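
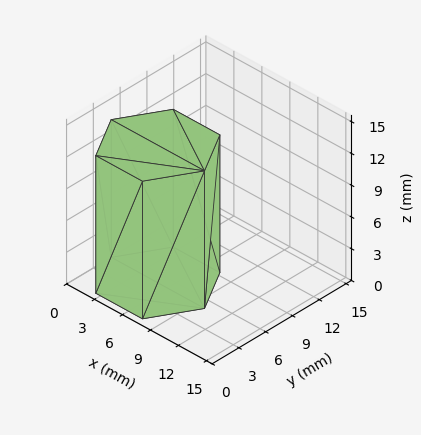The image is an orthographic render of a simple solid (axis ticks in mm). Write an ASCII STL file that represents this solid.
Reading the render: the shape is a regular 6-sided prism (a cylinder approximated with 6 flat sides), circumscribed radius ≈ 5 mm, height ≈ 13 mm (dimensions read to the nearest mm from the axis ticks). For the STL, each face is triangulated and given an outward normal.

solid part
  facet normal 0.0000 0.0000 -1.0000
    outer loop
      vertex 2.50 9.33 0.00
      vertex 7.50 9.33 0.00
      vertex 10.00 5.00 0.00
    endloop
  endfacet
  facet normal 0.0000 0.0000 -1.0000
    outer loop
      vertex 0.00 5.00 0.00
      vertex 2.50 9.33 0.00
      vertex 10.00 5.00 0.00
    endloop
  endfacet
  facet normal 0.0000 0.0000 -1.0000
    outer loop
      vertex 2.50 0.67 0.00
      vertex 0.00 5.00 0.00
      vertex 10.00 5.00 0.00
    endloop
  endfacet
  facet normal 0.0000 0.0000 -1.0000
    outer loop
      vertex 7.50 0.67 0.00
      vertex 2.50 0.67 0.00
      vertex 10.00 5.00 0.00
    endloop
  endfacet
  facet normal 0.0000 0.0000 1.0000
    outer loop
      vertex 10.00 5.00 13.00
      vertex 7.50 9.33 13.00
      vertex 2.50 9.33 13.00
    endloop
  endfacet
  facet normal 0.0000 0.0000 1.0000
    outer loop
      vertex 10.00 5.00 13.00
      vertex 2.50 9.33 13.00
      vertex 0.00 5.00 13.00
    endloop
  endfacet
  facet normal 0.0000 0.0000 1.0000
    outer loop
      vertex 10.00 5.00 13.00
      vertex 0.00 5.00 13.00
      vertex 2.50 0.67 13.00
    endloop
  endfacet
  facet normal 0.0000 0.0000 1.0000
    outer loop
      vertex 10.00 5.00 13.00
      vertex 2.50 0.67 13.00
      vertex 7.50 0.67 13.00
    endloop
  endfacet
  facet normal 0.8660 0.5000 0.0000
    outer loop
      vertex 10.00 5.00 0.00
      vertex 7.50 9.33 0.00
      vertex 7.50 9.33 13.00
    endloop
  endfacet
  facet normal 0.8660 0.5000 0.0000
    outer loop
      vertex 10.00 5.00 0.00
      vertex 7.50 9.33 13.00
      vertex 10.00 5.00 13.00
    endloop
  endfacet
  facet normal 0.0000 1.0000 0.0000
    outer loop
      vertex 7.50 9.33 0.00
      vertex 2.50 9.33 0.00
      vertex 2.50 9.33 13.00
    endloop
  endfacet
  facet normal 0.0000 1.0000 0.0000
    outer loop
      vertex 7.50 9.33 0.00
      vertex 2.50 9.33 13.00
      vertex 7.50 9.33 13.00
    endloop
  endfacet
  facet normal -0.8660 0.5000 0.0000
    outer loop
      vertex 2.50 9.33 0.00
      vertex 0.00 5.00 0.00
      vertex 0.00 5.00 13.00
    endloop
  endfacet
  facet normal -0.8660 0.5000 0.0000
    outer loop
      vertex 2.50 9.33 0.00
      vertex 0.00 5.00 13.00
      vertex 2.50 9.33 13.00
    endloop
  endfacet
  facet normal -0.8660 -0.5000 0.0000
    outer loop
      vertex 0.00 5.00 0.00
      vertex 2.50 0.67 0.00
      vertex 2.50 0.67 13.00
    endloop
  endfacet
  facet normal -0.8660 -0.5000 0.0000
    outer loop
      vertex 0.00 5.00 0.00
      vertex 2.50 0.67 13.00
      vertex 0.00 5.00 13.00
    endloop
  endfacet
  facet normal 0.0000 -1.0000 0.0000
    outer loop
      vertex 2.50 0.67 0.00
      vertex 7.50 0.67 0.00
      vertex 7.50 0.67 13.00
    endloop
  endfacet
  facet normal 0.0000 -1.0000 0.0000
    outer loop
      vertex 2.50 0.67 0.00
      vertex 7.50 0.67 13.00
      vertex 2.50 0.67 13.00
    endloop
  endfacet
  facet normal 0.8660 -0.5000 0.0000
    outer loop
      vertex 7.50 0.67 0.00
      vertex 10.00 5.00 0.00
      vertex 10.00 5.00 13.00
    endloop
  endfacet
  facet normal 0.8660 -0.5000 0.0000
    outer loop
      vertex 7.50 0.67 0.00
      vertex 10.00 5.00 13.00
      vertex 7.50 0.67 13.00
    endloop
  endfacet
endsolid part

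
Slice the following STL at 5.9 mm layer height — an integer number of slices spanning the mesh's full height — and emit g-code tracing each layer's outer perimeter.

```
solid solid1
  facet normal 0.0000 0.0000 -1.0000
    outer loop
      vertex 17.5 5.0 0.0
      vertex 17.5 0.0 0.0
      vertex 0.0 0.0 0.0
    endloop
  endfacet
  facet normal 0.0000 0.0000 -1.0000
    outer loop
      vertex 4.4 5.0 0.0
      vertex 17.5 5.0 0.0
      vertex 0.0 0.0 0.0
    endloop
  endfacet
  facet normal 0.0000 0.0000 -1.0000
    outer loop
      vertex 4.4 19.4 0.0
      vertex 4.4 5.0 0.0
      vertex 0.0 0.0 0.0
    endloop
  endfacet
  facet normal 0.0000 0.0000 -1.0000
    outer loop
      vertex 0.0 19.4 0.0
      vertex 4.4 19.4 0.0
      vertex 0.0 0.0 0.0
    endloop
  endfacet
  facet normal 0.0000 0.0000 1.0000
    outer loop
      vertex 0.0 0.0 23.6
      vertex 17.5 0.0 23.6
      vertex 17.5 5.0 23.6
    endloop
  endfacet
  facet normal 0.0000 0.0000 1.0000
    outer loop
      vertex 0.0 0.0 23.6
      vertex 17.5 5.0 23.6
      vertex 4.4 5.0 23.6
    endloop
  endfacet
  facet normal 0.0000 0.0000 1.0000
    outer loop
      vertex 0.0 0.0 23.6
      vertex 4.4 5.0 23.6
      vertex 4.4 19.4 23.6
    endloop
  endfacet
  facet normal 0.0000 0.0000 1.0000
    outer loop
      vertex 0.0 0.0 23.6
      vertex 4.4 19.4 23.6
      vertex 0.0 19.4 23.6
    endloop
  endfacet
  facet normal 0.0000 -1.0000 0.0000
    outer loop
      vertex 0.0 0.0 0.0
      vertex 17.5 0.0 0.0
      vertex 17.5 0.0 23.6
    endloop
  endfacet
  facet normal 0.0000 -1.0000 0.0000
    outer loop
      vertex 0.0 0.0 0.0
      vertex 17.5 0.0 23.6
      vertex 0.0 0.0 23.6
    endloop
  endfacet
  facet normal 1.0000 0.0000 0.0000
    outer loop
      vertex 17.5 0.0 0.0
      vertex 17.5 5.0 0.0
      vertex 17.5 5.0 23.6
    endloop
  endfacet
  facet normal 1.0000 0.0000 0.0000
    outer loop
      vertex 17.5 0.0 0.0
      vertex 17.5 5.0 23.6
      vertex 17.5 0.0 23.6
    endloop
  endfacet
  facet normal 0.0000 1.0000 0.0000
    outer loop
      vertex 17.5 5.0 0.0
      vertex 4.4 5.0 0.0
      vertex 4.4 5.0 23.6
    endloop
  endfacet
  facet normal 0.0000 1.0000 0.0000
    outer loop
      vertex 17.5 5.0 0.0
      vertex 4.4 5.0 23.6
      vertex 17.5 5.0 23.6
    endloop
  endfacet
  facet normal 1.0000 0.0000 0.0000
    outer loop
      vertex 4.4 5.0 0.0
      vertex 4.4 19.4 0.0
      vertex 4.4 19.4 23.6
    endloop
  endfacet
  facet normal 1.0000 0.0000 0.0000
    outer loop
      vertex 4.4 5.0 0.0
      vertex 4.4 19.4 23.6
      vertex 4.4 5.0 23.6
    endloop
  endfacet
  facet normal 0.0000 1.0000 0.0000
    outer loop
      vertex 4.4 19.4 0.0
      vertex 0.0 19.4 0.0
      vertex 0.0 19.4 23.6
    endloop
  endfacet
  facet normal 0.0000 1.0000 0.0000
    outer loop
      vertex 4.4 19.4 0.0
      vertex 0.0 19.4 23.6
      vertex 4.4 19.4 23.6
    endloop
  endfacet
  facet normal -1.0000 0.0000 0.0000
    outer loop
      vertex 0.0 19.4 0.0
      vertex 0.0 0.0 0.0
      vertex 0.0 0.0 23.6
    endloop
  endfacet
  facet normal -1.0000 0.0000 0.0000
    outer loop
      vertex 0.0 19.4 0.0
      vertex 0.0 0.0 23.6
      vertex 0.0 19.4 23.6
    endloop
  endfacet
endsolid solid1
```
; perimeter-only toolpath
G21 ; units = mm
G90 ; absolute positioning
G28 ; home
; layer 1
G0 Z5.9
G0 X0.0 Y0.0
G1 X17.5 Y0.0
G1 X17.5 Y5.0
G1 X4.4 Y5.0
G1 X4.4 Y19.4
G1 X0.0 Y19.4
G1 X0.0 Y0.0
; layer 2
G0 Z11.8
G0 X0.0 Y0.0
G1 X17.5 Y0.0
G1 X17.5 Y5.0
G1 X4.4 Y5.0
G1 X4.4 Y19.4
G1 X0.0 Y19.4
G1 X0.0 Y0.0
; layer 3
G0 Z17.7
G0 X0.0 Y0.0
G1 X17.5 Y0.0
G1 X17.5 Y5.0
G1 X4.4 Y5.0
G1 X4.4 Y19.4
G1 X0.0 Y19.4
G1 X0.0 Y0.0
; layer 4
G0 Z23.6
G0 X0.0 Y0.0
G1 X17.5 Y0.0
G1 X17.5 Y5.0
G1 X4.4 Y5.0
G1 X4.4 Y19.4
G1 X0.0 Y19.4
G1 X0.0 Y0.0
M2 ; end

The solid is an L-shaped prism: outer 17.5 × 19.4 mm, arm thicknesses ≈ 5 mm (horizontal) and 4.4 mm (vertical), extruded 23.6 mm in z. Slicing at Δz = 5.9 mm — 4 equal slices spanning the solid's height, so layer i sits at z = i·h/4 — gives 4 non-empty perimeters. Each is a 6-segment closed polygon; G0 lifts to the layer z and rapids to the start vertex, then G1 traces the edges.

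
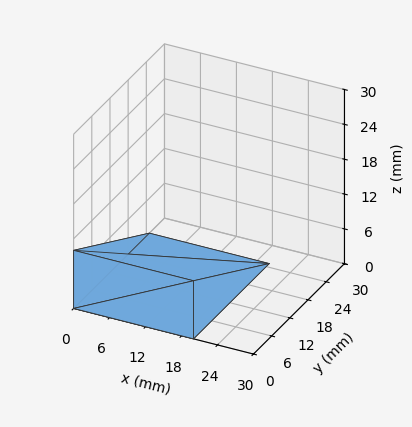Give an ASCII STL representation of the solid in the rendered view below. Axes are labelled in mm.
Reading the render: the shape is a wedge (ramp): 20 × 25 mm base, rising to 10 mm along the y=0 edge and sloping linearly to z=0 at y=25 (dimensions read to the nearest mm from the axis ticks). For the STL, each face is triangulated and given an outward normal.

solid part
  facet normal 0.0000 0.0000 -1.0000
    outer loop
      vertex 20.0 25.0 0.0
      vertex 20.0 0.0 0.0
      vertex 0.0 0.0 0.0
    endloop
  endfacet
  facet normal 0.0000 0.0000 -1.0000
    outer loop
      vertex 0.0 25.0 0.0
      vertex 20.0 25.0 0.0
      vertex 0.0 0.0 0.0
    endloop
  endfacet
  facet normal 0.0000 -1.0000 0.0000
    outer loop
      vertex 0.0 0.0 0.0
      vertex 20.0 0.0 0.0
      vertex 20.0 0.0 10.0
    endloop
  endfacet
  facet normal 0.0000 -1.0000 0.0000
    outer loop
      vertex 0.0 0.0 0.0
      vertex 20.0 0.0 10.0
      vertex 0.0 0.0 10.0
    endloop
  endfacet
  facet normal 0.0000 0.3714 0.9285
    outer loop
      vertex 0.0 0.0 10.0
      vertex 20.0 0.0 10.0
      vertex 20.0 25.0 0.0
    endloop
  endfacet
  facet normal 0.0000 0.3714 0.9285
    outer loop
      vertex 0.0 0.0 10.0
      vertex 20.0 25.0 0.0
      vertex 0.0 25.0 0.0
    endloop
  endfacet
  facet normal -1.0000 0.0000 0.0000
    outer loop
      vertex 0.0 0.0 10.0
      vertex 0.0 25.0 0.0
      vertex 0.0 0.0 0.0
    endloop
  endfacet
  facet normal 1.0000 0.0000 0.0000
    outer loop
      vertex 20.0 0.0 0.0
      vertex 20.0 25.0 0.0
      vertex 20.0 0.0 10.0
    endloop
  endfacet
endsolid part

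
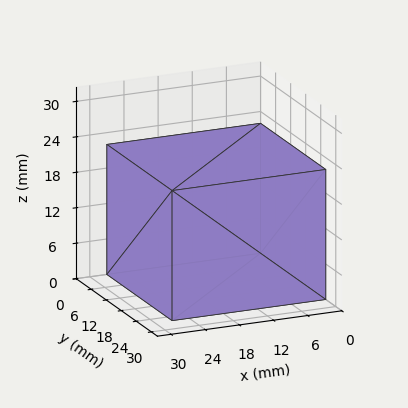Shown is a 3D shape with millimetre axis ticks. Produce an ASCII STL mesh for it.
Reading the render: the shape is a rectangular box, roughly 27 × 26 mm footprint and 22 mm tall (dimensions read to the nearest mm from the axis ticks). For the STL, each face is triangulated and given an outward normal.

solid part
  facet normal 0.0000 0.0000 -1.0000
    outer loop
      vertex 27.0 26.0 0.0
      vertex 27.0 0.0 0.0
      vertex 0.0 0.0 0.0
    endloop
  endfacet
  facet normal 0.0000 0.0000 -1.0000
    outer loop
      vertex 0.0 26.0 0.0
      vertex 27.0 26.0 0.0
      vertex 0.0 0.0 0.0
    endloop
  endfacet
  facet normal 0.0000 0.0000 1.0000
    outer loop
      vertex 0.0 0.0 22.0
      vertex 27.0 0.0 22.0
      vertex 27.0 26.0 22.0
    endloop
  endfacet
  facet normal 0.0000 0.0000 1.0000
    outer loop
      vertex 0.0 0.0 22.0
      vertex 27.0 26.0 22.0
      vertex 0.0 26.0 22.0
    endloop
  endfacet
  facet normal 0.0000 -1.0000 0.0000
    outer loop
      vertex 0.0 0.0 0.0
      vertex 27.0 0.0 0.0
      vertex 27.0 0.0 22.0
    endloop
  endfacet
  facet normal 0.0000 -1.0000 0.0000
    outer loop
      vertex 0.0 0.0 0.0
      vertex 27.0 0.0 22.0
      vertex 0.0 0.0 22.0
    endloop
  endfacet
  facet normal 0.0000 1.0000 0.0000
    outer loop
      vertex 27.0 26.0 22.0
      vertex 27.0 26.0 0.0
      vertex 0.0 26.0 0.0
    endloop
  endfacet
  facet normal 0.0000 1.0000 0.0000
    outer loop
      vertex 0.0 26.0 22.0
      vertex 27.0 26.0 22.0
      vertex 0.0 26.0 0.0
    endloop
  endfacet
  facet normal -1.0000 0.0000 0.0000
    outer loop
      vertex 0.0 26.0 22.0
      vertex 0.0 26.0 0.0
      vertex 0.0 0.0 0.0
    endloop
  endfacet
  facet normal -1.0000 0.0000 0.0000
    outer loop
      vertex 0.0 0.0 22.0
      vertex 0.0 26.0 22.0
      vertex 0.0 0.0 0.0
    endloop
  endfacet
  facet normal 1.0000 0.0000 0.0000
    outer loop
      vertex 27.0 0.0 0.0
      vertex 27.0 26.0 0.0
      vertex 27.0 26.0 22.0
    endloop
  endfacet
  facet normal 1.0000 0.0000 0.0000
    outer loop
      vertex 27.0 0.0 0.0
      vertex 27.0 26.0 22.0
      vertex 27.0 0.0 22.0
    endloop
  endfacet
endsolid part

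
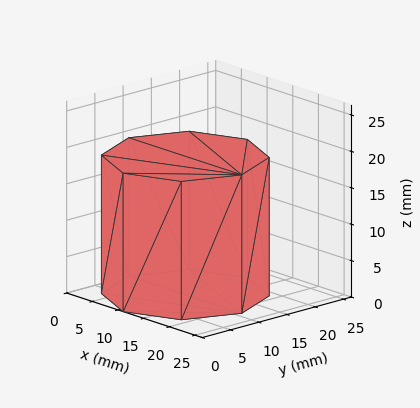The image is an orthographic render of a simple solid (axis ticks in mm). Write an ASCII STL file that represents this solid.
Reading the render: the shape is a regular 8-sided prism (a cylinder approximated with 8 flat sides), circumscribed radius ≈ 11 mm, height ≈ 19 mm (dimensions read to the nearest mm from the axis ticks). For the STL, each face is triangulated and given an outward normal.

solid part
  facet normal 0.0000 0.0000 -1.0000
    outer loop
      vertex 11.00 22.00 0.00
      vertex 18.78 18.78 0.00
      vertex 22.00 11.00 0.00
    endloop
  endfacet
  facet normal 0.0000 0.0000 -1.0000
    outer loop
      vertex 3.22 18.78 0.00
      vertex 11.00 22.00 0.00
      vertex 22.00 11.00 0.00
    endloop
  endfacet
  facet normal 0.0000 0.0000 -1.0000
    outer loop
      vertex 0.00 11.00 0.00
      vertex 3.22 18.78 0.00
      vertex 22.00 11.00 0.00
    endloop
  endfacet
  facet normal 0.0000 0.0000 -1.0000
    outer loop
      vertex 3.22 3.22 0.00
      vertex 0.00 11.00 0.00
      vertex 22.00 11.00 0.00
    endloop
  endfacet
  facet normal 0.0000 0.0000 -1.0000
    outer loop
      vertex 11.00 0.00 0.00
      vertex 3.22 3.22 0.00
      vertex 22.00 11.00 0.00
    endloop
  endfacet
  facet normal 0.0000 0.0000 -1.0000
    outer loop
      vertex 18.78 3.22 0.00
      vertex 11.00 0.00 0.00
      vertex 22.00 11.00 0.00
    endloop
  endfacet
  facet normal 0.0000 0.0000 1.0000
    outer loop
      vertex 22.00 11.00 19.00
      vertex 18.78 18.78 19.00
      vertex 11.00 22.00 19.00
    endloop
  endfacet
  facet normal 0.0000 0.0000 1.0000
    outer loop
      vertex 22.00 11.00 19.00
      vertex 11.00 22.00 19.00
      vertex 3.22 18.78 19.00
    endloop
  endfacet
  facet normal 0.0000 0.0000 1.0000
    outer loop
      vertex 22.00 11.00 19.00
      vertex 3.22 18.78 19.00
      vertex 0.00 11.00 19.00
    endloop
  endfacet
  facet normal 0.0000 0.0000 1.0000
    outer loop
      vertex 22.00 11.00 19.00
      vertex 0.00 11.00 19.00
      vertex 3.22 3.22 19.00
    endloop
  endfacet
  facet normal 0.0000 0.0000 1.0000
    outer loop
      vertex 22.00 11.00 19.00
      vertex 3.22 3.22 19.00
      vertex 11.00 0.00 19.00
    endloop
  endfacet
  facet normal 0.0000 0.0000 1.0000
    outer loop
      vertex 22.00 11.00 19.00
      vertex 11.00 0.00 19.00
      vertex 18.78 3.22 19.00
    endloop
  endfacet
  facet normal 0.9240 0.3824 0.0000
    outer loop
      vertex 22.00 11.00 0.00
      vertex 18.78 18.78 0.00
      vertex 18.78 18.78 19.00
    endloop
  endfacet
  facet normal 0.9240 0.3824 0.0000
    outer loop
      vertex 22.00 11.00 0.00
      vertex 18.78 18.78 19.00
      vertex 22.00 11.00 19.00
    endloop
  endfacet
  facet normal 0.3824 0.9240 0.0000
    outer loop
      vertex 18.78 18.78 0.00
      vertex 11.00 22.00 0.00
      vertex 11.00 22.00 19.00
    endloop
  endfacet
  facet normal 0.3824 0.9240 0.0000
    outer loop
      vertex 18.78 18.78 0.00
      vertex 11.00 22.00 19.00
      vertex 18.78 18.78 19.00
    endloop
  endfacet
  facet normal -0.3824 0.9240 0.0000
    outer loop
      vertex 11.00 22.00 0.00
      vertex 3.22 18.78 0.00
      vertex 3.22 18.78 19.00
    endloop
  endfacet
  facet normal -0.3824 0.9240 0.0000
    outer loop
      vertex 11.00 22.00 0.00
      vertex 3.22 18.78 19.00
      vertex 11.00 22.00 19.00
    endloop
  endfacet
  facet normal -0.9240 0.3824 0.0000
    outer loop
      vertex 3.22 18.78 0.00
      vertex 0.00 11.00 0.00
      vertex 0.00 11.00 19.00
    endloop
  endfacet
  facet normal -0.9240 0.3824 0.0000
    outer loop
      vertex 3.22 18.78 0.00
      vertex 0.00 11.00 19.00
      vertex 3.22 18.78 19.00
    endloop
  endfacet
  facet normal -0.9240 -0.3824 0.0000
    outer loop
      vertex 0.00 11.00 0.00
      vertex 3.22 3.22 0.00
      vertex 3.22 3.22 19.00
    endloop
  endfacet
  facet normal -0.9240 -0.3824 0.0000
    outer loop
      vertex 0.00 11.00 0.00
      vertex 3.22 3.22 19.00
      vertex 0.00 11.00 19.00
    endloop
  endfacet
  facet normal -0.3824 -0.9240 0.0000
    outer loop
      vertex 3.22 3.22 0.00
      vertex 11.00 0.00 0.00
      vertex 11.00 0.00 19.00
    endloop
  endfacet
  facet normal -0.3824 -0.9240 0.0000
    outer loop
      vertex 3.22 3.22 0.00
      vertex 11.00 0.00 19.00
      vertex 3.22 3.22 19.00
    endloop
  endfacet
  facet normal 0.3824 -0.9240 0.0000
    outer loop
      vertex 11.00 0.00 0.00
      vertex 18.78 3.22 0.00
      vertex 18.78 3.22 19.00
    endloop
  endfacet
  facet normal 0.3824 -0.9240 0.0000
    outer loop
      vertex 11.00 0.00 0.00
      vertex 18.78 3.22 19.00
      vertex 11.00 0.00 19.00
    endloop
  endfacet
  facet normal 0.9240 -0.3824 0.0000
    outer loop
      vertex 18.78 3.22 0.00
      vertex 22.00 11.00 0.00
      vertex 22.00 11.00 19.00
    endloop
  endfacet
  facet normal 0.9240 -0.3824 0.0000
    outer loop
      vertex 18.78 3.22 0.00
      vertex 22.00 11.00 19.00
      vertex 18.78 3.22 19.00
    endloop
  endfacet
endsolid part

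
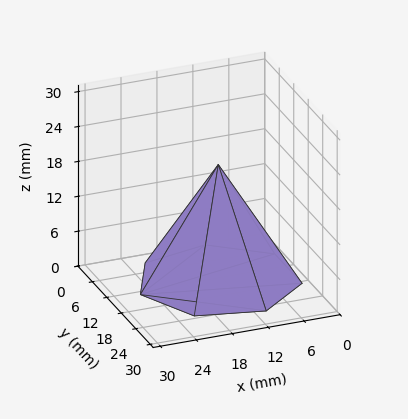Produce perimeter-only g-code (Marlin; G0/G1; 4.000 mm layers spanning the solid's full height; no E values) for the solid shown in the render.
Reading the render: the shape is a regular 7-sided pyramid, base circumscribed radius ≈ 13 mm, apex at z ≈ 20 mm (dimensions read to the nearest mm from the axis ticks). For the g-code, the solid's height is divided into equal slices at the stated Δz and each level perimeter traced with G1 moves after a G0 lift.

; perimeter-only toolpath
G21 ; units = mm
G90 ; absolute positioning
G28 ; home
; layer 1
G0 Z4.000
G0 X23.400 Y13.000
G1 X19.484 Y21.131
G1 X10.686 Y23.139
G1 X3.630 Y17.512
G1 X3.630 Y8.488
G1 X10.686 Y2.861
G1 X19.484 Y4.869
G1 X23.400 Y13.000
; layer 2
G0 Z8.000
G0 X20.800 Y13.000
G1 X17.863 Y19.098
G1 X11.264 Y20.604
G1 X5.972 Y16.384
G1 X5.972 Y9.616
G1 X11.264 Y5.396
G1 X17.863 Y6.902
G1 X20.800 Y13.000
; layer 3
G0 Z12.000
G0 X18.200 Y13.000
G1 X16.242 Y17.066
G1 X11.843 Y18.070
G1 X8.315 Y15.256
G1 X8.315 Y10.744
G1 X11.843 Y7.930
G1 X16.242 Y8.934
G1 X18.200 Y13.000
; layer 4
G0 Z16.000
G0 X15.600 Y13.000
G1 X14.621 Y15.033
G1 X12.421 Y15.535
G1 X10.657 Y14.128
G1 X10.657 Y11.872
G1 X12.421 Y10.465
G1 X14.621 Y10.967
G1 X15.600 Y13.000
M2 ; end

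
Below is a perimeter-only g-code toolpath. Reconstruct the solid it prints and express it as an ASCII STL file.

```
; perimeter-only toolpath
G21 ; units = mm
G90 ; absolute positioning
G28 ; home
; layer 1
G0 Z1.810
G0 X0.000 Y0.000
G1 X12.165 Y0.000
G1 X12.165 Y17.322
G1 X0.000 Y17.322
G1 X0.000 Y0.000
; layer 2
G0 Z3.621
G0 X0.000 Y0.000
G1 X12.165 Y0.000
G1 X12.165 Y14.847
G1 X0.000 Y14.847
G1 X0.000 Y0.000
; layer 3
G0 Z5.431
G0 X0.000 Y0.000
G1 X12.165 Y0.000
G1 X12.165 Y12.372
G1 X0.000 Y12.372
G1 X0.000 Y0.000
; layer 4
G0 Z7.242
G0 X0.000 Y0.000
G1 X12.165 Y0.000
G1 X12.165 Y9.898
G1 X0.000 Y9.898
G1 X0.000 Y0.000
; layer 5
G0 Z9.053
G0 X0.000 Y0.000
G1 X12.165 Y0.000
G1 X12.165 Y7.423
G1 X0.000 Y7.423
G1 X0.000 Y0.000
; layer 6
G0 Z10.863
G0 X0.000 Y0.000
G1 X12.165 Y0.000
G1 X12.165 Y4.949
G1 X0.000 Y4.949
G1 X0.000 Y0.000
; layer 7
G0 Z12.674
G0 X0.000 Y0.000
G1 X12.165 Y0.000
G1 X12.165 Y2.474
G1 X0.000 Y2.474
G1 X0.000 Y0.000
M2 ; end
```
solid part
  facet normal 0.0000 0.0000 -1.0000
    outer loop
      vertex 12.165 19.796 0.000
      vertex 12.165 0.000 0.000
      vertex 0.000 0.000 0.000
    endloop
  endfacet
  facet normal 0.0000 0.0000 -1.0000
    outer loop
      vertex 0.000 19.796 0.000
      vertex 12.165 19.796 0.000
      vertex 0.000 0.000 0.000
    endloop
  endfacet
  facet normal 0.0000 -1.0000 0.0000
    outer loop
      vertex 0.000 0.000 0.000
      vertex 12.165 0.000 0.000
      vertex 12.165 0.000 14.484
    endloop
  endfacet
  facet normal 0.0000 -1.0000 0.0000
    outer loop
      vertex 0.000 0.000 0.000
      vertex 12.165 0.000 14.484
      vertex 0.000 0.000 14.484
    endloop
  endfacet
  facet normal 0.0000 0.5905 0.8070
    outer loop
      vertex 0.000 0.000 14.484
      vertex 12.165 0.000 14.484
      vertex 12.165 19.796 0.000
    endloop
  endfacet
  facet normal 0.0000 0.5905 0.8070
    outer loop
      vertex 0.000 0.000 14.484
      vertex 12.165 19.796 0.000
      vertex 0.000 19.796 0.000
    endloop
  endfacet
  facet normal -1.0000 0.0000 0.0000
    outer loop
      vertex 0.000 0.000 14.484
      vertex 0.000 19.796 0.000
      vertex 0.000 0.000 0.000
    endloop
  endfacet
  facet normal 1.0000 0.0000 0.0000
    outer loop
      vertex 12.165 0.000 0.000
      vertex 12.165 19.796 0.000
      vertex 12.165 0.000 14.484
    endloop
  endfacet
endsolid part

The G0 Z moves step by Δz≈1.810 mm. The G1 loops shrink linearly with z, so the solid tapers from its base footprint up to z≈14.5. Closing with a flat bottom cap and the tapered top and triangulating gives 8 facets — a wedge (ramp): 12.2 × 19.8 mm base, rising to 14.5 mm along the y=0 edge and sloping linearly to z=0 at y=19.8.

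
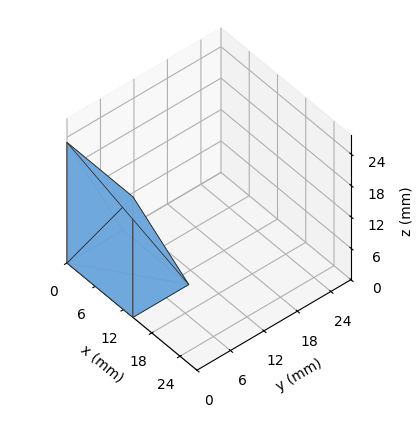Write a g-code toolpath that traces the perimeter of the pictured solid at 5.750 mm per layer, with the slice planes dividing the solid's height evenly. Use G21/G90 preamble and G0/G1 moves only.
Reading the render: the shape is a wedge (ramp): 14 × 10 mm base, rising to 23 mm along the y=0 edge and sloping linearly to z=0 at y=10 (dimensions read to the nearest mm from the axis ticks). For the g-code, the solid's height is divided into equal slices at the stated Δz and each level perimeter traced with G1 moves after a G0 lift.

; perimeter-only toolpath
G21 ; units = mm
G90 ; absolute positioning
G28 ; home
; layer 1
G0 Z5.750
G0 X0.000 Y0.000
G1 X14.000 Y0.000
G1 X14.000 Y7.500
G1 X0.000 Y7.500
G1 X0.000 Y0.000
; layer 2
G0 Z11.500
G0 X0.000 Y0.000
G1 X14.000 Y0.000
G1 X14.000 Y5.000
G1 X0.000 Y5.000
G1 X0.000 Y0.000
; layer 3
G0 Z17.250
G0 X0.000 Y0.000
G1 X14.000 Y0.000
G1 X14.000 Y2.500
G1 X0.000 Y2.500
G1 X0.000 Y0.000
M2 ; end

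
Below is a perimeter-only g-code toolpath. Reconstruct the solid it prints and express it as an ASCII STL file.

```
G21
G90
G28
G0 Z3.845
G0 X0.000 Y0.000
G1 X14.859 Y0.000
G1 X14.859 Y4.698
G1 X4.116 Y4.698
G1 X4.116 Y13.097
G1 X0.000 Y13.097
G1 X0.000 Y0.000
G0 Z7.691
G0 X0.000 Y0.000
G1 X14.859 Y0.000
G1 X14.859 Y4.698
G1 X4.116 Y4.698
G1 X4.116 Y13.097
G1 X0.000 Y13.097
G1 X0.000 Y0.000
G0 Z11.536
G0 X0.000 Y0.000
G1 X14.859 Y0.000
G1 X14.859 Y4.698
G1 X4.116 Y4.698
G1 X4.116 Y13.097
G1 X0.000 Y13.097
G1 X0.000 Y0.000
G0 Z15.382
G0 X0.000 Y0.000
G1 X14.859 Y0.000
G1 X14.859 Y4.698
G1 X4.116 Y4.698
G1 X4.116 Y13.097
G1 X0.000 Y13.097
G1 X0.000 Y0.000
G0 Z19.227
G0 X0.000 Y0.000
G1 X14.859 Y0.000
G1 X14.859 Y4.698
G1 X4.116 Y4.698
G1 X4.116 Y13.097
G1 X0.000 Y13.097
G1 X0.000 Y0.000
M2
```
solid part
  facet normal 0.0000 0.0000 -1.0000
    outer loop
      vertex 14.859 4.698 0.000
      vertex 14.859 0.000 0.000
      vertex 0.000 0.000 0.000
    endloop
  endfacet
  facet normal 0.0000 0.0000 -1.0000
    outer loop
      vertex 4.116 4.698 0.000
      vertex 14.859 4.698 0.000
      vertex 0.000 0.000 0.000
    endloop
  endfacet
  facet normal 0.0000 0.0000 -1.0000
    outer loop
      vertex 4.116 13.097 0.000
      vertex 4.116 4.698 0.000
      vertex 0.000 0.000 0.000
    endloop
  endfacet
  facet normal 0.0000 0.0000 -1.0000
    outer loop
      vertex 0.000 13.097 0.000
      vertex 4.116 13.097 0.000
      vertex 0.000 0.000 0.000
    endloop
  endfacet
  facet normal 0.0000 0.0000 1.0000
    outer loop
      vertex 0.000 0.000 19.227
      vertex 14.859 0.000 19.227
      vertex 14.859 4.698 19.227
    endloop
  endfacet
  facet normal 0.0000 0.0000 1.0000
    outer loop
      vertex 0.000 0.000 19.227
      vertex 14.859 4.698 19.227
      vertex 4.116 4.698 19.227
    endloop
  endfacet
  facet normal 0.0000 0.0000 1.0000
    outer loop
      vertex 0.000 0.000 19.227
      vertex 4.116 4.698 19.227
      vertex 4.116 13.097 19.227
    endloop
  endfacet
  facet normal 0.0000 0.0000 1.0000
    outer loop
      vertex 0.000 0.000 19.227
      vertex 4.116 13.097 19.227
      vertex 0.000 13.097 19.227
    endloop
  endfacet
  facet normal 0.0000 -1.0000 0.0000
    outer loop
      vertex 0.000 0.000 0.000
      vertex 14.859 0.000 0.000
      vertex 14.859 0.000 19.227
    endloop
  endfacet
  facet normal 0.0000 -1.0000 0.0000
    outer loop
      vertex 0.000 0.000 0.000
      vertex 14.859 0.000 19.227
      vertex 0.000 0.000 19.227
    endloop
  endfacet
  facet normal 1.0000 0.0000 0.0000
    outer loop
      vertex 14.859 0.000 0.000
      vertex 14.859 4.698 0.000
      vertex 14.859 4.698 19.227
    endloop
  endfacet
  facet normal 1.0000 0.0000 0.0000
    outer loop
      vertex 14.859 0.000 0.000
      vertex 14.859 4.698 19.227
      vertex 14.859 0.000 19.227
    endloop
  endfacet
  facet normal 0.0000 1.0000 0.0000
    outer loop
      vertex 14.859 4.698 0.000
      vertex 4.116 4.698 0.000
      vertex 4.116 4.698 19.227
    endloop
  endfacet
  facet normal 0.0000 1.0000 0.0000
    outer loop
      vertex 14.859 4.698 0.000
      vertex 4.116 4.698 19.227
      vertex 14.859 4.698 19.227
    endloop
  endfacet
  facet normal 1.0000 0.0000 0.0000
    outer loop
      vertex 4.116 4.698 0.000
      vertex 4.116 13.097 0.000
      vertex 4.116 13.097 19.227
    endloop
  endfacet
  facet normal 1.0000 0.0000 0.0000
    outer loop
      vertex 4.116 4.698 0.000
      vertex 4.116 13.097 19.227
      vertex 4.116 4.698 19.227
    endloop
  endfacet
  facet normal 0.0000 1.0000 0.0000
    outer loop
      vertex 4.116 13.097 0.000
      vertex 0.000 13.097 0.000
      vertex 0.000 13.097 19.227
    endloop
  endfacet
  facet normal 0.0000 1.0000 0.0000
    outer loop
      vertex 4.116 13.097 0.000
      vertex 0.000 13.097 19.227
      vertex 4.116 13.097 19.227
    endloop
  endfacet
  facet normal -1.0000 0.0000 0.0000
    outer loop
      vertex 0.000 13.097 0.000
      vertex 0.000 0.000 0.000
      vertex 0.000 0.000 19.227
    endloop
  endfacet
  facet normal -1.0000 0.0000 0.0000
    outer loop
      vertex 0.000 13.097 0.000
      vertex 0.000 0.000 19.227
      vertex 0.000 13.097 19.227
    endloop
  endfacet
endsolid part

The G0 Z moves step by Δz≈3.845 mm. Every layer's G1 loop is the same polygon, so the solid is a straight extrusion of it from z=0 to z≈19.2. Closing with flat bottom and top caps and triangulating gives 20 facets — an L-shaped prism: outer 14.9 × 13.1 mm, arm thicknesses ≈ 4.7 mm (horizontal) and 4.12 mm (vertical), extruded 19.2 mm in z.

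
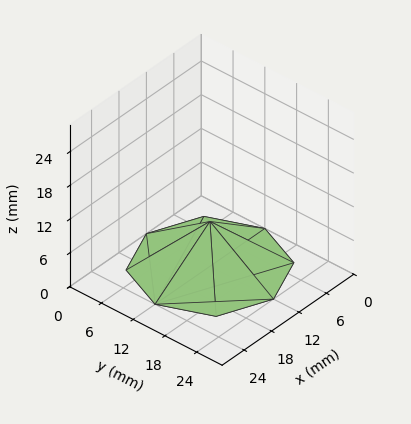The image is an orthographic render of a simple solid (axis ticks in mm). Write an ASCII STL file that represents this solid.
Reading the render: the shape is a regular 8-sided pyramid, base circumscribed radius ≈ 12 mm, apex at z ≈ 8 mm (dimensions read to the nearest mm from the axis ticks). For the STL, each face is triangulated and given an outward normal.

solid part
  facet normal 0.0000 0.0000 -1.0000
    outer loop
      vertex 12.0 24.0 0.0
      vertex 20.5 20.5 0.0
      vertex 24.0 12.0 0.0
    endloop
  endfacet
  facet normal 0.0000 0.0000 -1.0000
    outer loop
      vertex 3.5 20.5 0.0
      vertex 12.0 24.0 0.0
      vertex 24.0 12.0 0.0
    endloop
  endfacet
  facet normal 0.0000 0.0000 -1.0000
    outer loop
      vertex 0.0 12.0 0.0
      vertex 3.5 20.5 0.0
      vertex 24.0 12.0 0.0
    endloop
  endfacet
  facet normal 0.0000 0.0000 -1.0000
    outer loop
      vertex 3.5 3.5 0.0
      vertex 0.0 12.0 0.0
      vertex 24.0 12.0 0.0
    endloop
  endfacet
  facet normal 0.0000 0.0000 -1.0000
    outer loop
      vertex 12.0 0.0 0.0
      vertex 3.5 3.5 0.0
      vertex 24.0 12.0 0.0
    endloop
  endfacet
  facet normal 0.0000 0.0000 -1.0000
    outer loop
      vertex 20.5 3.5 0.0
      vertex 12.0 0.0 0.0
      vertex 24.0 12.0 0.0
    endloop
  endfacet
  facet normal 0.5408 0.2227 0.8112
    outer loop
      vertex 24.0 12.0 0.0
      vertex 20.5 20.5 0.0
      vertex 12.0 12.0 8.0
    endloop
  endfacet
  facet normal 0.2227 0.5408 0.8112
    outer loop
      vertex 20.5 20.5 0.0
      vertex 12.0 24.0 0.0
      vertex 12.0 12.0 8.0
    endloop
  endfacet
  facet normal -0.2227 0.5408 0.8112
    outer loop
      vertex 12.0 24.0 0.0
      vertex 3.5 20.5 0.0
      vertex 12.0 12.0 8.0
    endloop
  endfacet
  facet normal -0.5408 0.2227 0.8112
    outer loop
      vertex 3.5 20.5 0.0
      vertex 0.0 12.0 0.0
      vertex 12.0 12.0 8.0
    endloop
  endfacet
  facet normal -0.5408 -0.2227 0.8112
    outer loop
      vertex 0.0 12.0 0.0
      vertex 3.5 3.5 0.0
      vertex 12.0 12.0 8.0
    endloop
  endfacet
  facet normal -0.2227 -0.5408 0.8112
    outer loop
      vertex 3.5 3.5 0.0
      vertex 12.0 0.0 0.0
      vertex 12.0 12.0 8.0
    endloop
  endfacet
  facet normal 0.2227 -0.5408 0.8112
    outer loop
      vertex 12.0 0.0 0.0
      vertex 20.5 3.5 0.0
      vertex 12.0 12.0 8.0
    endloop
  endfacet
  facet normal 0.5408 -0.2227 0.8112
    outer loop
      vertex 20.5 3.5 0.0
      vertex 24.0 12.0 0.0
      vertex 12.0 12.0 8.0
    endloop
  endfacet
endsolid part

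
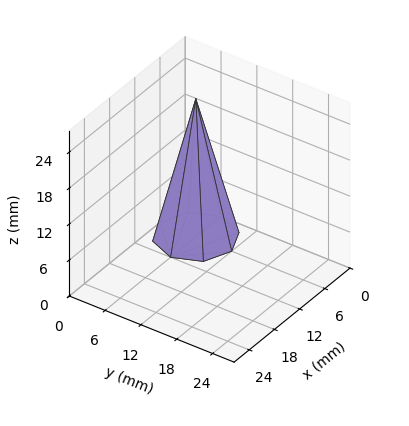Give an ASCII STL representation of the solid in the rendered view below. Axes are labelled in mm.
Reading the render: the shape is a regular 8-sided pyramid, base circumscribed radius ≈ 6 mm, apex at z ≈ 23 mm (dimensions read to the nearest mm from the axis ticks). For the STL, each face is triangulated and given an outward normal.

solid part
  facet normal 0.0000 0.0000 -1.0000
    outer loop
      vertex 6.00 12.00 0.00
      vertex 10.24 10.24 0.00
      vertex 12.00 6.00 0.00
    endloop
  endfacet
  facet normal 0.0000 0.0000 -1.0000
    outer loop
      vertex 1.76 10.24 0.00
      vertex 6.00 12.00 0.00
      vertex 12.00 6.00 0.00
    endloop
  endfacet
  facet normal 0.0000 0.0000 -1.0000
    outer loop
      vertex 0.00 6.00 0.00
      vertex 1.76 10.24 0.00
      vertex 12.00 6.00 0.00
    endloop
  endfacet
  facet normal 0.0000 0.0000 -1.0000
    outer loop
      vertex 1.76 1.76 0.00
      vertex 0.00 6.00 0.00
      vertex 12.00 6.00 0.00
    endloop
  endfacet
  facet normal 0.0000 0.0000 -1.0000
    outer loop
      vertex 6.00 0.00 0.00
      vertex 1.76 1.76 0.00
      vertex 12.00 6.00 0.00
    endloop
  endfacet
  facet normal 0.0000 0.0000 -1.0000
    outer loop
      vertex 10.24 1.76 0.00
      vertex 6.00 0.00 0.00
      vertex 12.00 6.00 0.00
    endloop
  endfacet
  facet normal 0.8979 0.3727 0.2342
    outer loop
      vertex 12.00 6.00 0.00
      vertex 10.24 10.24 0.00
      vertex 6.00 6.00 23.00
    endloop
  endfacet
  facet normal 0.3727 0.8979 0.2342
    outer loop
      vertex 10.24 10.24 0.00
      vertex 6.00 12.00 0.00
      vertex 6.00 6.00 23.00
    endloop
  endfacet
  facet normal -0.3727 0.8979 0.2342
    outer loop
      vertex 6.00 12.00 0.00
      vertex 1.76 10.24 0.00
      vertex 6.00 6.00 23.00
    endloop
  endfacet
  facet normal -0.8979 0.3727 0.2342
    outer loop
      vertex 1.76 10.24 0.00
      vertex 0.00 6.00 0.00
      vertex 6.00 6.00 23.00
    endloop
  endfacet
  facet normal -0.8979 -0.3727 0.2342
    outer loop
      vertex 0.00 6.00 0.00
      vertex 1.76 1.76 0.00
      vertex 6.00 6.00 23.00
    endloop
  endfacet
  facet normal -0.3727 -0.8979 0.2342
    outer loop
      vertex 1.76 1.76 0.00
      vertex 6.00 0.00 0.00
      vertex 6.00 6.00 23.00
    endloop
  endfacet
  facet normal 0.3727 -0.8979 0.2342
    outer loop
      vertex 6.00 0.00 0.00
      vertex 10.24 1.76 0.00
      vertex 6.00 6.00 23.00
    endloop
  endfacet
  facet normal 0.8979 -0.3727 0.2342
    outer loop
      vertex 10.24 1.76 0.00
      vertex 12.00 6.00 0.00
      vertex 6.00 6.00 23.00
    endloop
  endfacet
endsolid part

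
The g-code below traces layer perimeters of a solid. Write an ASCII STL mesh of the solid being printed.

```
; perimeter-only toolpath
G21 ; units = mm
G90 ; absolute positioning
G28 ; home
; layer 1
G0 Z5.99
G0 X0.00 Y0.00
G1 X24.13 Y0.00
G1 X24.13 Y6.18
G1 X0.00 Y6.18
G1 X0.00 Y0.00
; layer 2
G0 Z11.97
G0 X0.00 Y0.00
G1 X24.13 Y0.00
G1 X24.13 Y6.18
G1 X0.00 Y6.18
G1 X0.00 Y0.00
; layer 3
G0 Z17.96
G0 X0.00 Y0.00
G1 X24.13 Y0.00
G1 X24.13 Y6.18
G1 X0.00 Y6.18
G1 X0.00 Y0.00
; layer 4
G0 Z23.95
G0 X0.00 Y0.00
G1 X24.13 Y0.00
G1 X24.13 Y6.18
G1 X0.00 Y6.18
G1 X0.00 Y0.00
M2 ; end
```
solid part
  facet normal 0.0000 0.0000 -1.0000
    outer loop
      vertex 24.13 6.18 0.00
      vertex 24.13 0.00 0.00
      vertex 0.00 0.00 0.00
    endloop
  endfacet
  facet normal 0.0000 0.0000 -1.0000
    outer loop
      vertex 0.00 6.18 0.00
      vertex 24.13 6.18 0.00
      vertex 0.00 0.00 0.00
    endloop
  endfacet
  facet normal 0.0000 0.0000 1.0000
    outer loop
      vertex 0.00 0.00 23.95
      vertex 24.13 0.00 23.95
      vertex 24.13 6.18 23.95
    endloop
  endfacet
  facet normal 0.0000 0.0000 1.0000
    outer loop
      vertex 0.00 0.00 23.95
      vertex 24.13 6.18 23.95
      vertex 0.00 6.18 23.95
    endloop
  endfacet
  facet normal 0.0000 -1.0000 0.0000
    outer loop
      vertex 0.00 0.00 0.00
      vertex 24.13 0.00 0.00
      vertex 24.13 0.00 23.95
    endloop
  endfacet
  facet normal 0.0000 -1.0000 0.0000
    outer loop
      vertex 0.00 0.00 0.00
      vertex 24.13 0.00 23.95
      vertex 0.00 0.00 23.95
    endloop
  endfacet
  facet normal 0.0000 1.0000 0.0000
    outer loop
      vertex 24.13 6.18 23.95
      vertex 24.13 6.18 0.00
      vertex 0.00 6.18 0.00
    endloop
  endfacet
  facet normal 0.0000 1.0000 0.0000
    outer loop
      vertex 0.00 6.18 23.95
      vertex 24.13 6.18 23.95
      vertex 0.00 6.18 0.00
    endloop
  endfacet
  facet normal -1.0000 0.0000 0.0000
    outer loop
      vertex 0.00 6.18 23.95
      vertex 0.00 6.18 0.00
      vertex 0.00 0.00 0.00
    endloop
  endfacet
  facet normal -1.0000 0.0000 0.0000
    outer loop
      vertex 0.00 0.00 23.95
      vertex 0.00 6.18 23.95
      vertex 0.00 0.00 0.00
    endloop
  endfacet
  facet normal 1.0000 0.0000 0.0000
    outer loop
      vertex 24.13 0.00 0.00
      vertex 24.13 6.18 0.00
      vertex 24.13 6.18 23.95
    endloop
  endfacet
  facet normal 1.0000 0.0000 0.0000
    outer loop
      vertex 24.13 0.00 0.00
      vertex 24.13 6.18 23.95
      vertex 24.13 0.00 23.95
    endloop
  endfacet
endsolid part

The G0 Z moves step by Δz≈5.99 mm. Every layer's G1 loop is the same polygon, so the solid is a straight extrusion of it from z=0 to z≈23.9. Closing with flat bottom and top caps and triangulating gives 12 facets — a rectangular box, roughly 24.1 × 6.18 mm footprint and 23.9 mm tall.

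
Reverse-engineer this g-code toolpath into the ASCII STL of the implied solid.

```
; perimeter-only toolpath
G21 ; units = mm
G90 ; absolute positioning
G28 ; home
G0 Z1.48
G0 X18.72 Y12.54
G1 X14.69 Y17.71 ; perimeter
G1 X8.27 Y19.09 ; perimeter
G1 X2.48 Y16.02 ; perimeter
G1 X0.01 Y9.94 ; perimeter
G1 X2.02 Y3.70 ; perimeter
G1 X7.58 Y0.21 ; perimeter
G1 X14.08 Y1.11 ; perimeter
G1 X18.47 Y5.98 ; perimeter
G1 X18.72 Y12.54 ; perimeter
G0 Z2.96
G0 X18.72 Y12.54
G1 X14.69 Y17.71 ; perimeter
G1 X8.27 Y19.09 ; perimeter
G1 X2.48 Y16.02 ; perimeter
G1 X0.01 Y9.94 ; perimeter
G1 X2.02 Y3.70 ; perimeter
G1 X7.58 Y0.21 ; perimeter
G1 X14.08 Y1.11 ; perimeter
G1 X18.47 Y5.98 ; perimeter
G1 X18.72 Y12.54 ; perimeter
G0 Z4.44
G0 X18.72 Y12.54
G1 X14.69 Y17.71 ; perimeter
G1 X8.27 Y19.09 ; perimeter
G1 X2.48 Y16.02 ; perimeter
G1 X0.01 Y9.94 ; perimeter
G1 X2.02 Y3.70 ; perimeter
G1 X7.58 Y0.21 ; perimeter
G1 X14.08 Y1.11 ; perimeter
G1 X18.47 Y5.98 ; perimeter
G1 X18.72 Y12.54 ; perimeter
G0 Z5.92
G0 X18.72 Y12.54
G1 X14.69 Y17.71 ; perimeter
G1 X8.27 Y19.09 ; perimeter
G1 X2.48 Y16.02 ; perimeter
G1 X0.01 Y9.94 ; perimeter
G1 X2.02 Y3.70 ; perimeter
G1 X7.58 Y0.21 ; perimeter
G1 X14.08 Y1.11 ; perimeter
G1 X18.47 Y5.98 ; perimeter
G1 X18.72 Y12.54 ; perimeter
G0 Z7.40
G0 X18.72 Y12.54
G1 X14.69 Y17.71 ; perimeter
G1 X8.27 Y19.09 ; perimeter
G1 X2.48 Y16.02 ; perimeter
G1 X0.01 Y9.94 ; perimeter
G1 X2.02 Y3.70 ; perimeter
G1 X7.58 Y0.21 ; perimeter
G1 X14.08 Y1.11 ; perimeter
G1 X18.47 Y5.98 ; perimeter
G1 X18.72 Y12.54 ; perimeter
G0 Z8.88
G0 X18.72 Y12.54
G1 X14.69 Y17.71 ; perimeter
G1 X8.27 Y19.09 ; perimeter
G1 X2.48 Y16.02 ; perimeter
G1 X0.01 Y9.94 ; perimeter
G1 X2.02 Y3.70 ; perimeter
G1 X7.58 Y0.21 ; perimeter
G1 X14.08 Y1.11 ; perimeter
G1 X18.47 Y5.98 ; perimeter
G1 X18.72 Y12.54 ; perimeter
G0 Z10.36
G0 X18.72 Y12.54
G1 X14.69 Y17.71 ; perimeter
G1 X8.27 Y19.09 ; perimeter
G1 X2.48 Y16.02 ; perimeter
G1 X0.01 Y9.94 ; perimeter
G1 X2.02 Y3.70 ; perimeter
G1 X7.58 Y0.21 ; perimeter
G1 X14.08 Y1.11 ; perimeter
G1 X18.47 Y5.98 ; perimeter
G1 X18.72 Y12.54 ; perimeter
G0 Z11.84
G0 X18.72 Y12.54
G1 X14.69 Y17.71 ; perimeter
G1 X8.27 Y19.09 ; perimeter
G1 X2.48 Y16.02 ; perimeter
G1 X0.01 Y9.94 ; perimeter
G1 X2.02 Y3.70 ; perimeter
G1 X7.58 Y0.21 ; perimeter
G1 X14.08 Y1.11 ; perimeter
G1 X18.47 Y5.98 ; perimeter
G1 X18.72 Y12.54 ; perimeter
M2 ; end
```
solid part
  facet normal 0.0000 0.0000 -1.0000
    outer loop
      vertex 8.27 19.09 0.00
      vertex 14.69 17.71 0.00
      vertex 18.72 12.54 0.00
    endloop
  endfacet
  facet normal 0.0000 0.0000 -1.0000
    outer loop
      vertex 2.48 16.02 0.00
      vertex 8.27 19.09 0.00
      vertex 18.72 12.54 0.00
    endloop
  endfacet
  facet normal 0.0000 0.0000 -1.0000
    outer loop
      vertex 0.01 9.94 0.00
      vertex 2.48 16.02 0.00
      vertex 18.72 12.54 0.00
    endloop
  endfacet
  facet normal 0.0000 0.0000 -1.0000
    outer loop
      vertex 2.02 3.70 0.00
      vertex 0.01 9.94 0.00
      vertex 18.72 12.54 0.00
    endloop
  endfacet
  facet normal 0.0000 0.0000 -1.0000
    outer loop
      vertex 7.58 0.21 0.00
      vertex 2.02 3.70 0.00
      vertex 18.72 12.54 0.00
    endloop
  endfacet
  facet normal 0.0000 0.0000 -1.0000
    outer loop
      vertex 14.08 1.11 0.00
      vertex 7.58 0.21 0.00
      vertex 18.72 12.54 0.00
    endloop
  endfacet
  facet normal 0.0000 0.0000 -1.0000
    outer loop
      vertex 18.47 5.98 0.00
      vertex 14.08 1.11 0.00
      vertex 18.72 12.54 0.00
    endloop
  endfacet
  facet normal 0.0000 0.0000 1.0000
    outer loop
      vertex 18.72 12.54 11.84
      vertex 14.69 17.71 11.84
      vertex 8.27 19.09 11.84
    endloop
  endfacet
  facet normal 0.0000 0.0000 1.0000
    outer loop
      vertex 18.72 12.54 11.84
      vertex 8.27 19.09 11.84
      vertex 2.48 16.02 11.84
    endloop
  endfacet
  facet normal 0.0000 0.0000 1.0000
    outer loop
      vertex 18.72 12.54 11.84
      vertex 2.48 16.02 11.84
      vertex 0.01 9.94 11.84
    endloop
  endfacet
  facet normal 0.0000 0.0000 1.0000
    outer loop
      vertex 18.72 12.54 11.84
      vertex 0.01 9.94 11.84
      vertex 2.02 3.70 11.84
    endloop
  endfacet
  facet normal 0.0000 0.0000 1.0000
    outer loop
      vertex 18.72 12.54 11.84
      vertex 2.02 3.70 11.84
      vertex 7.58 0.21 11.84
    endloop
  endfacet
  facet normal 0.0000 0.0000 1.0000
    outer loop
      vertex 18.72 12.54 11.84
      vertex 7.58 0.21 11.84
      vertex 14.08 1.11 11.84
    endloop
  endfacet
  facet normal 0.0000 0.0000 1.0000
    outer loop
      vertex 18.72 12.54 11.84
      vertex 14.08 1.11 11.84
      vertex 18.47 5.98 11.84
    endloop
  endfacet
  facet normal 0.7887 0.6148 0.0000
    outer loop
      vertex 18.72 12.54 0.00
      vertex 14.69 17.71 0.00
      vertex 14.69 17.71 11.84
    endloop
  endfacet
  facet normal 0.7887 0.6148 0.0000
    outer loop
      vertex 18.72 12.54 0.00
      vertex 14.69 17.71 11.84
      vertex 18.72 12.54 11.84
    endloop
  endfacet
  facet normal 0.2102 0.9777 0.0000
    outer loop
      vertex 14.69 17.71 0.00
      vertex 8.27 19.09 0.00
      vertex 8.27 19.09 11.84
    endloop
  endfacet
  facet normal 0.2102 0.9777 0.0000
    outer loop
      vertex 14.69 17.71 0.00
      vertex 8.27 19.09 11.84
      vertex 14.69 17.71 11.84
    endloop
  endfacet
  facet normal -0.4684 0.8835 0.0000
    outer loop
      vertex 8.27 19.09 0.00
      vertex 2.48 16.02 0.00
      vertex 2.48 16.02 11.84
    endloop
  endfacet
  facet normal -0.4684 0.8835 0.0000
    outer loop
      vertex 8.27 19.09 0.00
      vertex 2.48 16.02 11.84
      vertex 8.27 19.09 11.84
    endloop
  endfacet
  facet normal -0.9265 0.3764 0.0000
    outer loop
      vertex 2.48 16.02 0.00
      vertex 0.01 9.94 0.00
      vertex 0.01 9.94 11.84
    endloop
  endfacet
  facet normal -0.9265 0.3764 0.0000
    outer loop
      vertex 2.48 16.02 0.00
      vertex 0.01 9.94 11.84
      vertex 2.48 16.02 11.84
    endloop
  endfacet
  facet normal -0.9518 -0.3066 0.0000
    outer loop
      vertex 0.01 9.94 0.00
      vertex 2.02 3.70 0.00
      vertex 2.02 3.70 11.84
    endloop
  endfacet
  facet normal -0.9518 -0.3066 0.0000
    outer loop
      vertex 0.01 9.94 0.00
      vertex 2.02 3.70 11.84
      vertex 0.01 9.94 11.84
    endloop
  endfacet
  facet normal -0.5316 -0.8470 0.0000
    outer loop
      vertex 2.02 3.70 0.00
      vertex 7.58 0.21 0.00
      vertex 7.58 0.21 11.84
    endloop
  endfacet
  facet normal -0.5316 -0.8470 0.0000
    outer loop
      vertex 2.02 3.70 0.00
      vertex 7.58 0.21 11.84
      vertex 2.02 3.70 11.84
    endloop
  endfacet
  facet normal 0.1372 -0.9905 0.0000
    outer loop
      vertex 7.58 0.21 0.00
      vertex 14.08 1.11 0.00
      vertex 14.08 1.11 11.84
    endloop
  endfacet
  facet normal 0.1372 -0.9905 0.0000
    outer loop
      vertex 7.58 0.21 0.00
      vertex 14.08 1.11 11.84
      vertex 7.58 0.21 11.84
    endloop
  endfacet
  facet normal 0.7428 -0.6696 0.0000
    outer loop
      vertex 14.08 1.11 0.00
      vertex 18.47 5.98 0.00
      vertex 18.47 5.98 11.84
    endloop
  endfacet
  facet normal 0.7428 -0.6696 0.0000
    outer loop
      vertex 14.08 1.11 0.00
      vertex 18.47 5.98 11.84
      vertex 14.08 1.11 11.84
    endloop
  endfacet
  facet normal 0.9993 -0.0381 0.0000
    outer loop
      vertex 18.47 5.98 0.00
      vertex 18.72 12.54 0.00
      vertex 18.72 12.54 11.84
    endloop
  endfacet
  facet normal 0.9993 -0.0381 0.0000
    outer loop
      vertex 18.47 5.98 0.00
      vertex 18.72 12.54 11.84
      vertex 18.47 5.98 11.84
    endloop
  endfacet
endsolid part

The G0 Z moves step by Δz≈1.48 mm. Every layer's G1 loop is the same polygon, so the solid is a straight extrusion of it from z=0 to z≈11.8. Closing with flat bottom and top caps and triangulating gives 32 facets — a regular 9-sided prism (a cylinder approximated with 9 flat sides), circumscribed radius ≈ 9.59 mm, height ≈ 11.8 mm.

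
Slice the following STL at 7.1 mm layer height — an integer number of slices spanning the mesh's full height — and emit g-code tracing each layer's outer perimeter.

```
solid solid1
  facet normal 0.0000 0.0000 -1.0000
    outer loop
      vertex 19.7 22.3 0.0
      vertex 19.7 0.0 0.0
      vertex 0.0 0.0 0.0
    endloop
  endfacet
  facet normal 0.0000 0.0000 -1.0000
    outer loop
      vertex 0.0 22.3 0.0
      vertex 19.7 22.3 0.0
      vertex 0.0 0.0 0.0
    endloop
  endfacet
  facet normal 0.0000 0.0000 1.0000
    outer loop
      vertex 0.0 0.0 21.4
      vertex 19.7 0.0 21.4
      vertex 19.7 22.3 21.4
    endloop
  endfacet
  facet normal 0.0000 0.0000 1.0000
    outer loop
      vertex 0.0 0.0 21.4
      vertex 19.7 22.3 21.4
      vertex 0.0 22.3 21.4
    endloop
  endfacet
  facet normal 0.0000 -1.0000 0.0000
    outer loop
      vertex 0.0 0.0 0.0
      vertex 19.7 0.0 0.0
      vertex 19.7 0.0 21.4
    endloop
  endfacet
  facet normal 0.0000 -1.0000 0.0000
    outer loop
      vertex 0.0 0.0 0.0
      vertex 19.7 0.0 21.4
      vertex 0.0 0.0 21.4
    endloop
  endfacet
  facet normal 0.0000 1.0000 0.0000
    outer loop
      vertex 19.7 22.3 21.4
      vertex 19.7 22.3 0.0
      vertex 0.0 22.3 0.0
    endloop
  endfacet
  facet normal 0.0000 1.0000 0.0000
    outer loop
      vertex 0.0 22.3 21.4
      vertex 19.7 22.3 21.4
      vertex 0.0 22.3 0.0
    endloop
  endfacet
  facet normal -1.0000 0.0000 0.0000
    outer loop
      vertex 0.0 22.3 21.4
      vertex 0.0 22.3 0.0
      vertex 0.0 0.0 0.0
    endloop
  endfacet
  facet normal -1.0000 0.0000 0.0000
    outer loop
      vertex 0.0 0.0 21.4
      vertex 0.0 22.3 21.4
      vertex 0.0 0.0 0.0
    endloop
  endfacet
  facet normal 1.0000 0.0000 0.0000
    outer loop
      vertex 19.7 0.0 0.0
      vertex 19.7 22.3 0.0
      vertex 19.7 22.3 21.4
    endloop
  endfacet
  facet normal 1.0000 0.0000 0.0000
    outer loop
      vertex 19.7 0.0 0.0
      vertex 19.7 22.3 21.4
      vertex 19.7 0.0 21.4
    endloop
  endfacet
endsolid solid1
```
; perimeter-only toolpath
G21 ; units = mm
G90 ; absolute positioning
G28 ; home
; layer 1
G0 Z7.1
G0 X0.0 Y0.0
G1 X19.7 Y0.0
G1 X19.7 Y22.3
G1 X0.0 Y22.3
G1 X0.0 Y0.0
; layer 2
G0 Z14.3
G0 X0.0 Y0.0
G1 X19.7 Y0.0
G1 X19.7 Y22.3
G1 X0.0 Y22.3
G1 X0.0 Y0.0
; layer 3
G0 Z21.4
G0 X0.0 Y0.0
G1 X19.7 Y0.0
G1 X19.7 Y22.3
G1 X0.0 Y22.3
G1 X0.0 Y0.0
M2 ; end

The solid is a rectangular box, roughly 19.7 × 22.3 mm footprint and 21.4 mm tall. Slicing at Δz = 7.1 mm — 3 equal slices spanning the solid's height, so layer i sits at z = i·h/3 — gives 3 non-empty perimeters. Each is a 4-segment closed polygon; G0 lifts to the layer z and rapids to the start vertex, then G1 traces the edges.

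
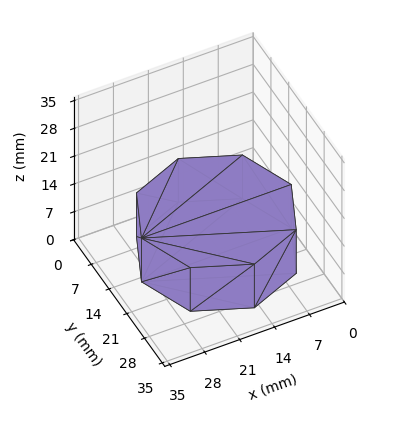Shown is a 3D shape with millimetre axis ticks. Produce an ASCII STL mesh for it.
Reading the render: the shape is a regular 8-sided prism (a cylinder approximated with 8 flat sides), circumscribed radius ≈ 15 mm, height ≈ 11 mm (dimensions read to the nearest mm from the axis ticks). For the STL, each face is triangulated and given an outward normal.

solid part
  facet normal 0.0000 0.0000 -1.0000
    outer loop
      vertex 15.00 30.00 0.00
      vertex 25.61 25.61 0.00
      vertex 30.00 15.00 0.00
    endloop
  endfacet
  facet normal 0.0000 0.0000 -1.0000
    outer loop
      vertex 4.39 25.61 0.00
      vertex 15.00 30.00 0.00
      vertex 30.00 15.00 0.00
    endloop
  endfacet
  facet normal 0.0000 0.0000 -1.0000
    outer loop
      vertex 0.00 15.00 0.00
      vertex 4.39 25.61 0.00
      vertex 30.00 15.00 0.00
    endloop
  endfacet
  facet normal 0.0000 0.0000 -1.0000
    outer loop
      vertex 4.39 4.39 0.00
      vertex 0.00 15.00 0.00
      vertex 30.00 15.00 0.00
    endloop
  endfacet
  facet normal 0.0000 0.0000 -1.0000
    outer loop
      vertex 15.00 0.00 0.00
      vertex 4.39 4.39 0.00
      vertex 30.00 15.00 0.00
    endloop
  endfacet
  facet normal 0.0000 0.0000 -1.0000
    outer loop
      vertex 25.61 4.39 0.00
      vertex 15.00 0.00 0.00
      vertex 30.00 15.00 0.00
    endloop
  endfacet
  facet normal 0.0000 0.0000 1.0000
    outer loop
      vertex 30.00 15.00 11.00
      vertex 25.61 25.61 11.00
      vertex 15.00 30.00 11.00
    endloop
  endfacet
  facet normal 0.0000 0.0000 1.0000
    outer loop
      vertex 30.00 15.00 11.00
      vertex 15.00 30.00 11.00
      vertex 4.39 25.61 11.00
    endloop
  endfacet
  facet normal 0.0000 0.0000 1.0000
    outer loop
      vertex 30.00 15.00 11.00
      vertex 4.39 25.61 11.00
      vertex 0.00 15.00 11.00
    endloop
  endfacet
  facet normal 0.0000 0.0000 1.0000
    outer loop
      vertex 30.00 15.00 11.00
      vertex 0.00 15.00 11.00
      vertex 4.39 4.39 11.00
    endloop
  endfacet
  facet normal 0.0000 0.0000 1.0000
    outer loop
      vertex 30.00 15.00 11.00
      vertex 4.39 4.39 11.00
      vertex 15.00 0.00 11.00
    endloop
  endfacet
  facet normal 0.0000 0.0000 1.0000
    outer loop
      vertex 30.00 15.00 11.00
      vertex 15.00 0.00 11.00
      vertex 25.61 4.39 11.00
    endloop
  endfacet
  facet normal 0.9240 0.3823 0.0000
    outer loop
      vertex 30.00 15.00 0.00
      vertex 25.61 25.61 0.00
      vertex 25.61 25.61 11.00
    endloop
  endfacet
  facet normal 0.9240 0.3823 0.0000
    outer loop
      vertex 30.00 15.00 0.00
      vertex 25.61 25.61 11.00
      vertex 30.00 15.00 11.00
    endloop
  endfacet
  facet normal 0.3823 0.9240 0.0000
    outer loop
      vertex 25.61 25.61 0.00
      vertex 15.00 30.00 0.00
      vertex 15.00 30.00 11.00
    endloop
  endfacet
  facet normal 0.3823 0.9240 0.0000
    outer loop
      vertex 25.61 25.61 0.00
      vertex 15.00 30.00 11.00
      vertex 25.61 25.61 11.00
    endloop
  endfacet
  facet normal -0.3823 0.9240 0.0000
    outer loop
      vertex 15.00 30.00 0.00
      vertex 4.39 25.61 0.00
      vertex 4.39 25.61 11.00
    endloop
  endfacet
  facet normal -0.3823 0.9240 0.0000
    outer loop
      vertex 15.00 30.00 0.00
      vertex 4.39 25.61 11.00
      vertex 15.00 30.00 11.00
    endloop
  endfacet
  facet normal -0.9240 0.3823 0.0000
    outer loop
      vertex 4.39 25.61 0.00
      vertex 0.00 15.00 0.00
      vertex 0.00 15.00 11.00
    endloop
  endfacet
  facet normal -0.9240 0.3823 0.0000
    outer loop
      vertex 4.39 25.61 0.00
      vertex 0.00 15.00 11.00
      vertex 4.39 25.61 11.00
    endloop
  endfacet
  facet normal -0.9240 -0.3823 0.0000
    outer loop
      vertex 0.00 15.00 0.00
      vertex 4.39 4.39 0.00
      vertex 4.39 4.39 11.00
    endloop
  endfacet
  facet normal -0.9240 -0.3823 0.0000
    outer loop
      vertex 0.00 15.00 0.00
      vertex 4.39 4.39 11.00
      vertex 0.00 15.00 11.00
    endloop
  endfacet
  facet normal -0.3823 -0.9240 0.0000
    outer loop
      vertex 4.39 4.39 0.00
      vertex 15.00 0.00 0.00
      vertex 15.00 0.00 11.00
    endloop
  endfacet
  facet normal -0.3823 -0.9240 0.0000
    outer loop
      vertex 4.39 4.39 0.00
      vertex 15.00 0.00 11.00
      vertex 4.39 4.39 11.00
    endloop
  endfacet
  facet normal 0.3823 -0.9240 0.0000
    outer loop
      vertex 15.00 0.00 0.00
      vertex 25.61 4.39 0.00
      vertex 25.61 4.39 11.00
    endloop
  endfacet
  facet normal 0.3823 -0.9240 0.0000
    outer loop
      vertex 15.00 0.00 0.00
      vertex 25.61 4.39 11.00
      vertex 15.00 0.00 11.00
    endloop
  endfacet
  facet normal 0.9240 -0.3823 0.0000
    outer loop
      vertex 25.61 4.39 0.00
      vertex 30.00 15.00 0.00
      vertex 30.00 15.00 11.00
    endloop
  endfacet
  facet normal 0.9240 -0.3823 0.0000
    outer loop
      vertex 25.61 4.39 0.00
      vertex 30.00 15.00 11.00
      vertex 25.61 4.39 11.00
    endloop
  endfacet
endsolid part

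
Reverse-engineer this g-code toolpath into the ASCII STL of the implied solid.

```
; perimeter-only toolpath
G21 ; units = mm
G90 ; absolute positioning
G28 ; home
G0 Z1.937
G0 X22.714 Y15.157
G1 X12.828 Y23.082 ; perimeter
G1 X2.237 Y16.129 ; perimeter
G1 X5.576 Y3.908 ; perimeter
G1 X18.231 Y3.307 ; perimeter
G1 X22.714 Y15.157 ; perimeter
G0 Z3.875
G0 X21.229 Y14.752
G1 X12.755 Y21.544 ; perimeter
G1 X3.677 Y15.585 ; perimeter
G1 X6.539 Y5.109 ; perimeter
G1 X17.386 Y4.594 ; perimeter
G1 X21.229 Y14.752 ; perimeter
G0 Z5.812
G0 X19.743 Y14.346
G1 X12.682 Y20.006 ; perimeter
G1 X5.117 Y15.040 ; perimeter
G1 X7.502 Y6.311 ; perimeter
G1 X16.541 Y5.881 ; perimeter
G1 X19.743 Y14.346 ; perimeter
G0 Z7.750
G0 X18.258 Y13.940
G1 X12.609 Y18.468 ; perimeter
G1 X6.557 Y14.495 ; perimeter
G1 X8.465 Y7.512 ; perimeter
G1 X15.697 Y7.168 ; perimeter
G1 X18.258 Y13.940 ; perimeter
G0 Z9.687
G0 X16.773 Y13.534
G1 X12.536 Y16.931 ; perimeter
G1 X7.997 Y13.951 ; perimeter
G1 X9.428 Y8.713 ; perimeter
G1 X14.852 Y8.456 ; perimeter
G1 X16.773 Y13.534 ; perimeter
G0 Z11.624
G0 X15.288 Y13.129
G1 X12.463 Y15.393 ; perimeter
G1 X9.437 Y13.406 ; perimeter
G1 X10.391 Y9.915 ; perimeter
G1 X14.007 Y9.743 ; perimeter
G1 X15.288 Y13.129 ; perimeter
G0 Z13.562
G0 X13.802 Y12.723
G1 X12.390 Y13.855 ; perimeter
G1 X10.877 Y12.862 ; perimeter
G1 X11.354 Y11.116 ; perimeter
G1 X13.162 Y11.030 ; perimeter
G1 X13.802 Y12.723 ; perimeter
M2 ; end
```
solid part
  facet normal 0.0000 0.0000 -1.0000
    outer loop
      vertex 0.797 16.674 0.000
      vertex 12.901 24.620 0.000
      vertex 24.199 15.563 0.000
    endloop
  endfacet
  facet normal 0.0000 0.0000 -1.0000
    outer loop
      vertex 4.613 2.707 0.000
      vertex 0.797 16.674 0.000
      vertex 24.199 15.563 0.000
    endloop
  endfacet
  facet normal 0.0000 0.0000 -1.0000
    outer loop
      vertex 19.076 2.020 0.000
      vertex 4.613 2.707 0.000
      vertex 24.199 15.563 0.000
    endloop
  endfacet
  facet normal 0.5261 0.6563 0.5408
    outer loop
      vertex 24.199 15.563 0.000
      vertex 12.901 24.620 0.000
      vertex 12.317 12.317 15.499
    endloop
  endfacet
  facet normal -0.4616 0.7032 0.5408
    outer loop
      vertex 12.901 24.620 0.000
      vertex 0.797 16.674 0.000
      vertex 12.317 12.317 15.499
    endloop
  endfacet
  facet normal -0.8114 -0.2217 0.5408
    outer loop
      vertex 0.797 16.674 0.000
      vertex 4.613 2.707 0.000
      vertex 12.317 12.317 15.499
    endloop
  endfacet
  facet normal -0.0399 -0.8402 0.5408
    outer loop
      vertex 4.613 2.707 0.000
      vertex 19.076 2.020 0.000
      vertex 12.317 12.317 15.499
    endloop
  endfacet
  facet normal 0.7867 -0.2976 0.5408
    outer loop
      vertex 19.076 2.020 0.000
      vertex 24.199 15.563 0.000
      vertex 12.317 12.317 15.499
    endloop
  endfacet
endsolid part

The G0 Z moves step by Δz≈1.937 mm. The G1 loops shrink linearly with z, so the solid tapers from its base footprint up to z≈15.5. Closing with a flat bottom cap and the tapered top and triangulating gives 8 facets — a regular 5-sided pyramid, base circumscribed radius ≈ 12.3 mm, apex at z ≈ 15.5 mm.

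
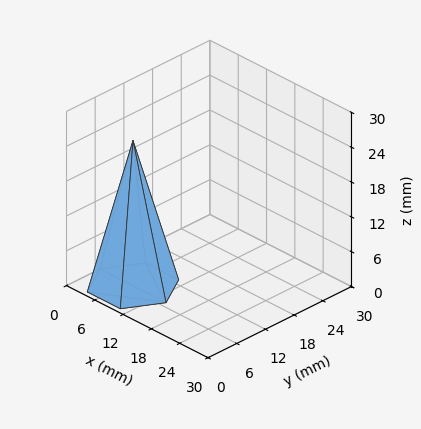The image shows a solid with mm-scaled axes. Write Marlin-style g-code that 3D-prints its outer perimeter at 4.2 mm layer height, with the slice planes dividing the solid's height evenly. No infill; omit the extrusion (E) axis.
Reading the render: the shape is a regular 6-sided pyramid, base circumscribed radius ≈ 7 mm, apex at z ≈ 25 mm (dimensions read to the nearest mm from the axis ticks). For the g-code, the solid's height is divided into equal slices at the stated Δz and each level perimeter traced with G1 moves after a G0 lift.

; perimeter-only toolpath
G21 ; units = mm
G90 ; absolute positioning
G28 ; home
; layer 1
G0 Z4.2
G0 X12.8 Y7.0
G1 X9.9 Y12.1
G1 X4.1 Y12.1
G1 X1.2 Y7.0
G1 X4.1 Y1.9
G1 X9.9 Y1.9
G1 X12.8 Y7.0
; layer 2
G0 Z8.3
G0 X11.7 Y7.0
G1 X9.3 Y11.1
G1 X4.7 Y11.1
G1 X2.3 Y7.0
G1 X4.7 Y2.9
G1 X9.3 Y2.9
G1 X11.7 Y7.0
; layer 3
G0 Z12.5
G0 X10.5 Y7.0
G1 X8.8 Y10.1
G1 X5.2 Y10.1
G1 X3.5 Y7.0
G1 X5.2 Y4.0
G1 X8.8 Y4.0
G1 X10.5 Y7.0
; layer 4
G0 Z16.7
G0 X9.3 Y7.0
G1 X8.2 Y9.0
G1 X5.8 Y9.0
G1 X4.7 Y7.0
G1 X5.8 Y5.0
G1 X8.2 Y5.0
G1 X9.3 Y7.0
; layer 5
G0 Z20.8
G0 X8.2 Y7.0
G1 X7.6 Y8.0
G1 X6.4 Y8.0
G1 X5.8 Y7.0
G1 X6.4 Y6.0
G1 X7.6 Y6.0
G1 X8.2 Y7.0
M2 ; end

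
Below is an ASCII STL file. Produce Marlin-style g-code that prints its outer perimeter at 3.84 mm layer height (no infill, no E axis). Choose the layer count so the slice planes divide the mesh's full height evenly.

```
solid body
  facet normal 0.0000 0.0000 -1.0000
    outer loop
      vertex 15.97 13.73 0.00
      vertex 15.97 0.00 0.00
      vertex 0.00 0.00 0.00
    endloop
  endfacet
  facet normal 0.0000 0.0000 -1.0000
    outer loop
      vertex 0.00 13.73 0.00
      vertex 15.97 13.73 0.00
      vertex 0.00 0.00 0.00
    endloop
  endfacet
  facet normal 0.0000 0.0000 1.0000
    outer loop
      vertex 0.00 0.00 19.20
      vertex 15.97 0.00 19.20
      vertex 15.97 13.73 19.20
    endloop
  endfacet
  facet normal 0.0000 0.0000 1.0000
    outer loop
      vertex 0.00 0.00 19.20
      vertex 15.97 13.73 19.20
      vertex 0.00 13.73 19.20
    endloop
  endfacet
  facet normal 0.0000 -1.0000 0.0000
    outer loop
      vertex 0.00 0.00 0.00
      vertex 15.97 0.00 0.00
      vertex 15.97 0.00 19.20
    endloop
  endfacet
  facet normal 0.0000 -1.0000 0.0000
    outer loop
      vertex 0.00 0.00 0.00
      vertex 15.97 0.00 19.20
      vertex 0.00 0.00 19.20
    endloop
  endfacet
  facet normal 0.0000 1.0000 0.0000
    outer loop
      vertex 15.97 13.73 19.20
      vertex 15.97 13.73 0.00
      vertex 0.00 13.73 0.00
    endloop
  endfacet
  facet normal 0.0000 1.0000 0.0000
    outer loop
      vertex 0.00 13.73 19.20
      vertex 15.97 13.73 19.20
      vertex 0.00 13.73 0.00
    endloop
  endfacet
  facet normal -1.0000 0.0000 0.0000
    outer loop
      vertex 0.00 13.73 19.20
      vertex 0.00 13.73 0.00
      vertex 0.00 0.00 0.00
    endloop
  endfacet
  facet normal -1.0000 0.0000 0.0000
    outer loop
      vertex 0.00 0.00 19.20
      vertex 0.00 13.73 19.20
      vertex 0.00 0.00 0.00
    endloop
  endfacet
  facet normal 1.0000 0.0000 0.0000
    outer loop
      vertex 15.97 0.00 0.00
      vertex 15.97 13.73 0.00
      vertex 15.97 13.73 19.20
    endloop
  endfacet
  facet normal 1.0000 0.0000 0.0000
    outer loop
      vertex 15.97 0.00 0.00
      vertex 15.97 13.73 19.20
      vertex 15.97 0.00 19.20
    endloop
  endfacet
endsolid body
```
; perimeter-only toolpath
G21 ; units = mm
G90 ; absolute positioning
G28 ; home
; layer 1
G0 Z3.84
G0 X0.00 Y0.00
G1 X15.97 Y0.00
G1 X15.97 Y13.73
G1 X0.00 Y13.73
G1 X0.00 Y0.00
; layer 2
G0 Z7.68
G0 X0.00 Y0.00
G1 X15.97 Y0.00
G1 X15.97 Y13.73
G1 X0.00 Y13.73
G1 X0.00 Y0.00
; layer 3
G0 Z11.52
G0 X0.00 Y0.00
G1 X15.97 Y0.00
G1 X15.97 Y13.73
G1 X0.00 Y13.73
G1 X0.00 Y0.00
; layer 4
G0 Z15.36
G0 X0.00 Y0.00
G1 X15.97 Y0.00
G1 X15.97 Y13.73
G1 X0.00 Y13.73
G1 X0.00 Y0.00
; layer 5
G0 Z19.20
G0 X0.00 Y0.00
G1 X15.97 Y0.00
G1 X15.97 Y13.73
G1 X0.00 Y13.73
G1 X0.00 Y0.00
M2 ; end

The solid is a rectangular box, roughly 16 × 13.7 mm footprint and 19.2 mm tall. Slicing at Δz = 3.84 mm — 5 equal slices spanning the solid's height, so layer i sits at z = i·h/5 — gives 5 non-empty perimeters. Each is a 4-segment closed polygon; G0 lifts to the layer z and rapids to the start vertex, then G1 traces the edges.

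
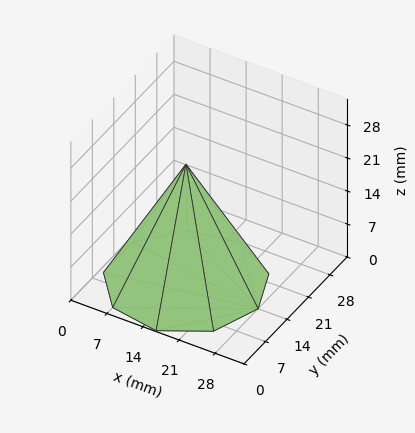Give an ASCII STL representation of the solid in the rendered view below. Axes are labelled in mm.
Reading the render: the shape is a regular 9-sided pyramid, base circumscribed radius ≈ 14 mm, apex at z ≈ 25 mm (dimensions read to the nearest mm from the axis ticks). For the STL, each face is triangulated and given an outward normal.

solid part
  facet normal 0.0000 0.0000 -1.0000
    outer loop
      vertex 16.43 27.79 0.00
      vertex 24.72 23.00 0.00
      vertex 28.00 14.00 0.00
    endloop
  endfacet
  facet normal 0.0000 0.0000 -1.0000
    outer loop
      vertex 7.00 26.12 0.00
      vertex 16.43 27.79 0.00
      vertex 28.00 14.00 0.00
    endloop
  endfacet
  facet normal 0.0000 0.0000 -1.0000
    outer loop
      vertex 0.84 18.79 0.00
      vertex 7.00 26.12 0.00
      vertex 28.00 14.00 0.00
    endloop
  endfacet
  facet normal 0.0000 0.0000 -1.0000
    outer loop
      vertex 0.84 9.21 0.00
      vertex 0.84 18.79 0.00
      vertex 28.00 14.00 0.00
    endloop
  endfacet
  facet normal 0.0000 0.0000 -1.0000
    outer loop
      vertex 7.00 1.88 0.00
      vertex 0.84 9.21 0.00
      vertex 28.00 14.00 0.00
    endloop
  endfacet
  facet normal 0.0000 0.0000 -1.0000
    outer loop
      vertex 16.43 0.21 0.00
      vertex 7.00 1.88 0.00
      vertex 28.00 14.00 0.00
    endloop
  endfacet
  facet normal 0.0000 0.0000 -1.0000
    outer loop
      vertex 24.72 5.00 0.00
      vertex 16.43 0.21 0.00
      vertex 28.00 14.00 0.00
    endloop
  endfacet
  facet normal 0.8315 0.3030 0.4656
    outer loop
      vertex 28.00 14.00 0.00
      vertex 24.72 23.00 0.00
      vertex 14.00 14.00 25.00
    endloop
  endfacet
  facet normal 0.4427 0.7662 0.4657
    outer loop
      vertex 24.72 23.00 0.00
      vertex 16.43 27.79 0.00
      vertex 14.00 14.00 25.00
    endloop
  endfacet
  facet normal -0.1543 0.8714 0.4657
    outer loop
      vertex 16.43 27.79 0.00
      vertex 7.00 26.12 0.00
      vertex 14.00 14.00 25.00
    endloop
  endfacet
  facet normal -0.6775 0.5693 0.4657
    outer loop
      vertex 7.00 26.12 0.00
      vertex 0.84 18.79 0.00
      vertex 14.00 14.00 25.00
    endloop
  endfacet
  facet normal -0.8849 0.0000 0.4658
    outer loop
      vertex 0.84 18.79 0.00
      vertex 0.84 9.21 0.00
      vertex 14.00 14.00 25.00
    endloop
  endfacet
  facet normal -0.6775 -0.5693 0.4657
    outer loop
      vertex 0.84 9.21 0.00
      vertex 7.00 1.88 0.00
      vertex 14.00 14.00 25.00
    endloop
  endfacet
  facet normal -0.1543 -0.8714 0.4657
    outer loop
      vertex 7.00 1.88 0.00
      vertex 16.43 0.21 0.00
      vertex 14.00 14.00 25.00
    endloop
  endfacet
  facet normal 0.4427 -0.7662 0.4657
    outer loop
      vertex 16.43 0.21 0.00
      vertex 24.72 5.00 0.00
      vertex 14.00 14.00 25.00
    endloop
  endfacet
  facet normal 0.8315 -0.3030 0.4656
    outer loop
      vertex 24.72 5.00 0.00
      vertex 28.00 14.00 0.00
      vertex 14.00 14.00 25.00
    endloop
  endfacet
endsolid part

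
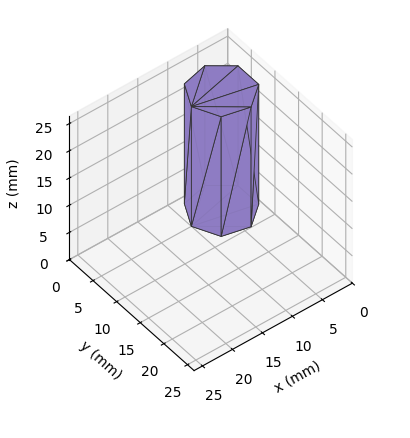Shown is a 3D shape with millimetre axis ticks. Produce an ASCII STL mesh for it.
Reading the render: the shape is a regular 7-sided prism (a cylinder approximated with 7 flat sides), circumscribed radius ≈ 5 mm, height ≈ 22 mm (dimensions read to the nearest mm from the axis ticks). For the STL, each face is triangulated and given an outward normal.

solid part
  facet normal 0.0000 0.0000 -1.0000
    outer loop
      vertex 3.9 9.9 0.0
      vertex 8.1 8.9 0.0
      vertex 10.0 5.0 0.0
    endloop
  endfacet
  facet normal 0.0000 0.0000 -1.0000
    outer loop
      vertex 0.5 7.2 0.0
      vertex 3.9 9.9 0.0
      vertex 10.0 5.0 0.0
    endloop
  endfacet
  facet normal 0.0000 0.0000 -1.0000
    outer loop
      vertex 0.5 2.8 0.0
      vertex 0.5 7.2 0.0
      vertex 10.0 5.0 0.0
    endloop
  endfacet
  facet normal 0.0000 0.0000 -1.0000
    outer loop
      vertex 3.9 0.1 0.0
      vertex 0.5 2.8 0.0
      vertex 10.0 5.0 0.0
    endloop
  endfacet
  facet normal 0.0000 0.0000 -1.0000
    outer loop
      vertex 8.1 1.1 0.0
      vertex 3.9 0.1 0.0
      vertex 10.0 5.0 0.0
    endloop
  endfacet
  facet normal 0.0000 0.0000 1.0000
    outer loop
      vertex 10.0 5.0 22.0
      vertex 8.1 8.9 22.0
      vertex 3.9 9.9 22.0
    endloop
  endfacet
  facet normal 0.0000 0.0000 1.0000
    outer loop
      vertex 10.0 5.0 22.0
      vertex 3.9 9.9 22.0
      vertex 0.5 7.2 22.0
    endloop
  endfacet
  facet normal 0.0000 0.0000 1.0000
    outer loop
      vertex 10.0 5.0 22.0
      vertex 0.5 7.2 22.0
      vertex 0.5 2.8 22.0
    endloop
  endfacet
  facet normal 0.0000 0.0000 1.0000
    outer loop
      vertex 10.0 5.0 22.0
      vertex 0.5 2.8 22.0
      vertex 3.9 0.1 22.0
    endloop
  endfacet
  facet normal 0.0000 0.0000 1.0000
    outer loop
      vertex 10.0 5.0 22.0
      vertex 3.9 0.1 22.0
      vertex 8.1 1.1 22.0
    endloop
  endfacet
  facet normal 0.8990 0.4380 0.0000
    outer loop
      vertex 10.0 5.0 0.0
      vertex 8.1 8.9 0.0
      vertex 8.1 8.9 22.0
    endloop
  endfacet
  facet normal 0.8990 0.4380 0.0000
    outer loop
      vertex 10.0 5.0 0.0
      vertex 8.1 8.9 22.0
      vertex 10.0 5.0 22.0
    endloop
  endfacet
  facet normal 0.2316 0.9728 0.0000
    outer loop
      vertex 8.1 8.9 0.0
      vertex 3.9 9.9 0.0
      vertex 3.9 9.9 22.0
    endloop
  endfacet
  facet normal 0.2316 0.9728 0.0000
    outer loop
      vertex 8.1 8.9 0.0
      vertex 3.9 9.9 22.0
      vertex 8.1 8.9 22.0
    endloop
  endfacet
  facet normal -0.6219 0.7831 0.0000
    outer loop
      vertex 3.9 9.9 0.0
      vertex 0.5 7.2 0.0
      vertex 0.5 7.2 22.0
    endloop
  endfacet
  facet normal -0.6219 0.7831 0.0000
    outer loop
      vertex 3.9 9.9 0.0
      vertex 0.5 7.2 22.0
      vertex 3.9 9.9 22.0
    endloop
  endfacet
  facet normal -1.0000 0.0000 0.0000
    outer loop
      vertex 0.5 7.2 0.0
      vertex 0.5 2.8 0.0
      vertex 0.5 2.8 22.0
    endloop
  endfacet
  facet normal -1.0000 0.0000 0.0000
    outer loop
      vertex 0.5 7.2 0.0
      vertex 0.5 2.8 22.0
      vertex 0.5 7.2 22.0
    endloop
  endfacet
  facet normal -0.6219 -0.7831 0.0000
    outer loop
      vertex 0.5 2.8 0.0
      vertex 3.9 0.1 0.0
      vertex 3.9 0.1 22.0
    endloop
  endfacet
  facet normal -0.6219 -0.7831 0.0000
    outer loop
      vertex 0.5 2.8 0.0
      vertex 3.9 0.1 22.0
      vertex 0.5 2.8 22.0
    endloop
  endfacet
  facet normal 0.2316 -0.9728 0.0000
    outer loop
      vertex 3.9 0.1 0.0
      vertex 8.1 1.1 0.0
      vertex 8.1 1.1 22.0
    endloop
  endfacet
  facet normal 0.2316 -0.9728 0.0000
    outer loop
      vertex 3.9 0.1 0.0
      vertex 8.1 1.1 22.0
      vertex 3.9 0.1 22.0
    endloop
  endfacet
  facet normal 0.8990 -0.4380 0.0000
    outer loop
      vertex 8.1 1.1 0.0
      vertex 10.0 5.0 0.0
      vertex 10.0 5.0 22.0
    endloop
  endfacet
  facet normal 0.8990 -0.4380 0.0000
    outer loop
      vertex 8.1 1.1 0.0
      vertex 10.0 5.0 22.0
      vertex 8.1 1.1 22.0
    endloop
  endfacet
endsolid part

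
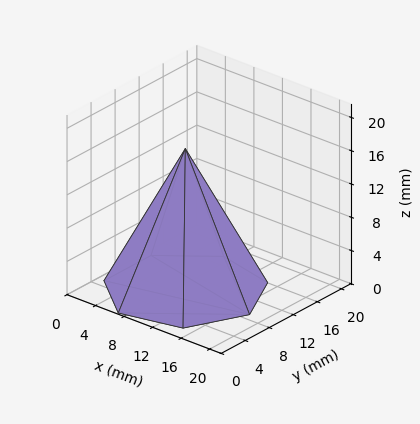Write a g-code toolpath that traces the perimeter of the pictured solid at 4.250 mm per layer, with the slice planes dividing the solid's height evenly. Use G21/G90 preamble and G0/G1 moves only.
Reading the render: the shape is a regular 7-sided pyramid, base circumscribed radius ≈ 9 mm, apex at z ≈ 17 mm (dimensions read to the nearest mm from the axis ticks). For the g-code, the solid's height is divided into equal slices at the stated Δz and each level perimeter traced with G1 moves after a G0 lift.

; perimeter-only toolpath
G21 ; units = mm
G90 ; absolute positioning
G28 ; home
; layer 1
G0 Z4.250
G0 X15.750 Y9.000
G1 X13.208 Y14.277
G1 X7.498 Y15.581
G1 X2.918 Y11.929
G1 X2.918 Y6.071
G1 X7.498 Y2.420
G1 X13.208 Y3.723
G1 X15.750 Y9.000
; layer 2
G0 Z8.500
G0 X13.500 Y9.000
G1 X11.806 Y12.518
G1 X7.998 Y13.387
G1 X4.946 Y10.953
G1 X4.946 Y7.047
G1 X7.998 Y4.613
G1 X11.806 Y5.482
G1 X13.500 Y9.000
; layer 3
G0 Z12.750
G0 X11.250 Y9.000
G1 X10.403 Y10.759
G1 X8.499 Y11.194
G1 X6.973 Y9.976
G1 X6.973 Y8.024
G1 X8.499 Y6.806
G1 X10.403 Y7.241
G1 X11.250 Y9.000
M2 ; end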